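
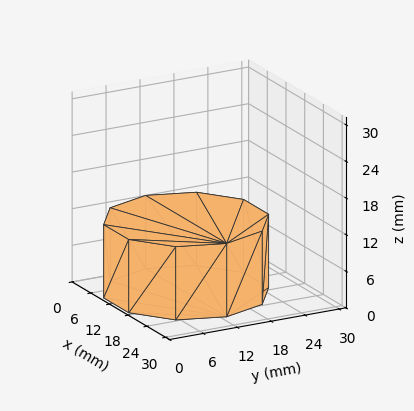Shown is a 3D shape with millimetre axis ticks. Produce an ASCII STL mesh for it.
Reading the render: the shape is a regular 10-sided prism (a cylinder approximated with 10 flat sides), circumscribed radius ≈ 13 mm, height ≈ 12 mm (dimensions read to the nearest mm from the axis ticks). For the STL, each face is triangulated and given an outward normal.

solid part
  facet normal 0.0000 0.0000 -1.0000
    outer loop
      vertex 17.017 25.364 0.000
      vertex 23.517 20.641 0.000
      vertex 26.000 13.000 0.000
    endloop
  endfacet
  facet normal 0.0000 0.0000 -1.0000
    outer loop
      vertex 8.983 25.364 0.000
      vertex 17.017 25.364 0.000
      vertex 26.000 13.000 0.000
    endloop
  endfacet
  facet normal 0.0000 0.0000 -1.0000
    outer loop
      vertex 2.483 20.641 0.000
      vertex 8.983 25.364 0.000
      vertex 26.000 13.000 0.000
    endloop
  endfacet
  facet normal 0.0000 0.0000 -1.0000
    outer loop
      vertex 0.000 13.000 0.000
      vertex 2.483 20.641 0.000
      vertex 26.000 13.000 0.000
    endloop
  endfacet
  facet normal 0.0000 0.0000 -1.0000
    outer loop
      vertex 2.483 5.359 0.000
      vertex 0.000 13.000 0.000
      vertex 26.000 13.000 0.000
    endloop
  endfacet
  facet normal 0.0000 0.0000 -1.0000
    outer loop
      vertex 8.983 0.636 0.000
      vertex 2.483 5.359 0.000
      vertex 26.000 13.000 0.000
    endloop
  endfacet
  facet normal 0.0000 0.0000 -1.0000
    outer loop
      vertex 17.017 0.636 0.000
      vertex 8.983 0.636 0.000
      vertex 26.000 13.000 0.000
    endloop
  endfacet
  facet normal 0.0000 0.0000 -1.0000
    outer loop
      vertex 23.517 5.359 0.000
      vertex 17.017 0.636 0.000
      vertex 26.000 13.000 0.000
    endloop
  endfacet
  facet normal 0.0000 0.0000 1.0000
    outer loop
      vertex 26.000 13.000 12.000
      vertex 23.517 20.641 12.000
      vertex 17.017 25.364 12.000
    endloop
  endfacet
  facet normal 0.0000 0.0000 1.0000
    outer loop
      vertex 26.000 13.000 12.000
      vertex 17.017 25.364 12.000
      vertex 8.983 25.364 12.000
    endloop
  endfacet
  facet normal 0.0000 0.0000 1.0000
    outer loop
      vertex 26.000 13.000 12.000
      vertex 8.983 25.364 12.000
      vertex 2.483 20.641 12.000
    endloop
  endfacet
  facet normal 0.0000 0.0000 1.0000
    outer loop
      vertex 26.000 13.000 12.000
      vertex 2.483 20.641 12.000
      vertex 0.000 13.000 12.000
    endloop
  endfacet
  facet normal 0.0000 0.0000 1.0000
    outer loop
      vertex 26.000 13.000 12.000
      vertex 0.000 13.000 12.000
      vertex 2.483 5.359 12.000
    endloop
  endfacet
  facet normal 0.0000 0.0000 1.0000
    outer loop
      vertex 26.000 13.000 12.000
      vertex 2.483 5.359 12.000
      vertex 8.983 0.636 12.000
    endloop
  endfacet
  facet normal 0.0000 0.0000 1.0000
    outer loop
      vertex 26.000 13.000 12.000
      vertex 8.983 0.636 12.000
      vertex 17.017 0.636 12.000
    endloop
  endfacet
  facet normal 0.0000 0.0000 1.0000
    outer loop
      vertex 26.000 13.000 12.000
      vertex 17.017 0.636 12.000
      vertex 23.517 5.359 12.000
    endloop
  endfacet
  facet normal 0.9510 0.3090 0.0000
    outer loop
      vertex 26.000 13.000 0.000
      vertex 23.517 20.641 0.000
      vertex 23.517 20.641 12.000
    endloop
  endfacet
  facet normal 0.9510 0.3090 0.0000
    outer loop
      vertex 26.000 13.000 0.000
      vertex 23.517 20.641 12.000
      vertex 26.000 13.000 12.000
    endloop
  endfacet
  facet normal 0.5878 0.8090 0.0000
    outer loop
      vertex 23.517 20.641 0.000
      vertex 17.017 25.364 0.000
      vertex 17.017 25.364 12.000
    endloop
  endfacet
  facet normal 0.5878 0.8090 0.0000
    outer loop
      vertex 23.517 20.641 0.000
      vertex 17.017 25.364 12.000
      vertex 23.517 20.641 12.000
    endloop
  endfacet
  facet normal 0.0000 1.0000 0.0000
    outer loop
      vertex 17.017 25.364 0.000
      vertex 8.983 25.364 0.000
      vertex 8.983 25.364 12.000
    endloop
  endfacet
  facet normal 0.0000 1.0000 0.0000
    outer loop
      vertex 17.017 25.364 0.000
      vertex 8.983 25.364 12.000
      vertex 17.017 25.364 12.000
    endloop
  endfacet
  facet normal -0.5878 0.8090 0.0000
    outer loop
      vertex 8.983 25.364 0.000
      vertex 2.483 20.641 0.000
      vertex 2.483 20.641 12.000
    endloop
  endfacet
  facet normal -0.5878 0.8090 0.0000
    outer loop
      vertex 8.983 25.364 0.000
      vertex 2.483 20.641 12.000
      vertex 8.983 25.364 12.000
    endloop
  endfacet
  facet normal -0.9510 0.3090 0.0000
    outer loop
      vertex 2.483 20.641 0.000
      vertex 0.000 13.000 0.000
      vertex 0.000 13.000 12.000
    endloop
  endfacet
  facet normal -0.9510 0.3090 0.0000
    outer loop
      vertex 2.483 20.641 0.000
      vertex 0.000 13.000 12.000
      vertex 2.483 20.641 12.000
    endloop
  endfacet
  facet normal -0.9510 -0.3090 0.0000
    outer loop
      vertex 0.000 13.000 0.000
      vertex 2.483 5.359 0.000
      vertex 2.483 5.359 12.000
    endloop
  endfacet
  facet normal -0.9510 -0.3090 0.0000
    outer loop
      vertex 0.000 13.000 0.000
      vertex 2.483 5.359 12.000
      vertex 0.000 13.000 12.000
    endloop
  endfacet
  facet normal -0.5878 -0.8090 0.0000
    outer loop
      vertex 2.483 5.359 0.000
      vertex 8.983 0.636 0.000
      vertex 8.983 0.636 12.000
    endloop
  endfacet
  facet normal -0.5878 -0.8090 0.0000
    outer loop
      vertex 2.483 5.359 0.000
      vertex 8.983 0.636 12.000
      vertex 2.483 5.359 12.000
    endloop
  endfacet
  facet normal 0.0000 -1.0000 0.0000
    outer loop
      vertex 8.983 0.636 0.000
      vertex 17.017 0.636 0.000
      vertex 17.017 0.636 12.000
    endloop
  endfacet
  facet normal 0.0000 -1.0000 0.0000
    outer loop
      vertex 8.983 0.636 0.000
      vertex 17.017 0.636 12.000
      vertex 8.983 0.636 12.000
    endloop
  endfacet
  facet normal 0.5878 -0.8090 0.0000
    outer loop
      vertex 17.017 0.636 0.000
      vertex 23.517 5.359 0.000
      vertex 23.517 5.359 12.000
    endloop
  endfacet
  facet normal 0.5878 -0.8090 0.0000
    outer loop
      vertex 17.017 0.636 0.000
      vertex 23.517 5.359 12.000
      vertex 17.017 0.636 12.000
    endloop
  endfacet
  facet normal 0.9510 -0.3090 0.0000
    outer loop
      vertex 23.517 5.359 0.000
      vertex 26.000 13.000 0.000
      vertex 26.000 13.000 12.000
    endloop
  endfacet
  facet normal 0.9510 -0.3090 0.0000
    outer loop
      vertex 23.517 5.359 0.000
      vertex 26.000 13.000 12.000
      vertex 23.517 5.359 12.000
    endloop
  endfacet
endsolid part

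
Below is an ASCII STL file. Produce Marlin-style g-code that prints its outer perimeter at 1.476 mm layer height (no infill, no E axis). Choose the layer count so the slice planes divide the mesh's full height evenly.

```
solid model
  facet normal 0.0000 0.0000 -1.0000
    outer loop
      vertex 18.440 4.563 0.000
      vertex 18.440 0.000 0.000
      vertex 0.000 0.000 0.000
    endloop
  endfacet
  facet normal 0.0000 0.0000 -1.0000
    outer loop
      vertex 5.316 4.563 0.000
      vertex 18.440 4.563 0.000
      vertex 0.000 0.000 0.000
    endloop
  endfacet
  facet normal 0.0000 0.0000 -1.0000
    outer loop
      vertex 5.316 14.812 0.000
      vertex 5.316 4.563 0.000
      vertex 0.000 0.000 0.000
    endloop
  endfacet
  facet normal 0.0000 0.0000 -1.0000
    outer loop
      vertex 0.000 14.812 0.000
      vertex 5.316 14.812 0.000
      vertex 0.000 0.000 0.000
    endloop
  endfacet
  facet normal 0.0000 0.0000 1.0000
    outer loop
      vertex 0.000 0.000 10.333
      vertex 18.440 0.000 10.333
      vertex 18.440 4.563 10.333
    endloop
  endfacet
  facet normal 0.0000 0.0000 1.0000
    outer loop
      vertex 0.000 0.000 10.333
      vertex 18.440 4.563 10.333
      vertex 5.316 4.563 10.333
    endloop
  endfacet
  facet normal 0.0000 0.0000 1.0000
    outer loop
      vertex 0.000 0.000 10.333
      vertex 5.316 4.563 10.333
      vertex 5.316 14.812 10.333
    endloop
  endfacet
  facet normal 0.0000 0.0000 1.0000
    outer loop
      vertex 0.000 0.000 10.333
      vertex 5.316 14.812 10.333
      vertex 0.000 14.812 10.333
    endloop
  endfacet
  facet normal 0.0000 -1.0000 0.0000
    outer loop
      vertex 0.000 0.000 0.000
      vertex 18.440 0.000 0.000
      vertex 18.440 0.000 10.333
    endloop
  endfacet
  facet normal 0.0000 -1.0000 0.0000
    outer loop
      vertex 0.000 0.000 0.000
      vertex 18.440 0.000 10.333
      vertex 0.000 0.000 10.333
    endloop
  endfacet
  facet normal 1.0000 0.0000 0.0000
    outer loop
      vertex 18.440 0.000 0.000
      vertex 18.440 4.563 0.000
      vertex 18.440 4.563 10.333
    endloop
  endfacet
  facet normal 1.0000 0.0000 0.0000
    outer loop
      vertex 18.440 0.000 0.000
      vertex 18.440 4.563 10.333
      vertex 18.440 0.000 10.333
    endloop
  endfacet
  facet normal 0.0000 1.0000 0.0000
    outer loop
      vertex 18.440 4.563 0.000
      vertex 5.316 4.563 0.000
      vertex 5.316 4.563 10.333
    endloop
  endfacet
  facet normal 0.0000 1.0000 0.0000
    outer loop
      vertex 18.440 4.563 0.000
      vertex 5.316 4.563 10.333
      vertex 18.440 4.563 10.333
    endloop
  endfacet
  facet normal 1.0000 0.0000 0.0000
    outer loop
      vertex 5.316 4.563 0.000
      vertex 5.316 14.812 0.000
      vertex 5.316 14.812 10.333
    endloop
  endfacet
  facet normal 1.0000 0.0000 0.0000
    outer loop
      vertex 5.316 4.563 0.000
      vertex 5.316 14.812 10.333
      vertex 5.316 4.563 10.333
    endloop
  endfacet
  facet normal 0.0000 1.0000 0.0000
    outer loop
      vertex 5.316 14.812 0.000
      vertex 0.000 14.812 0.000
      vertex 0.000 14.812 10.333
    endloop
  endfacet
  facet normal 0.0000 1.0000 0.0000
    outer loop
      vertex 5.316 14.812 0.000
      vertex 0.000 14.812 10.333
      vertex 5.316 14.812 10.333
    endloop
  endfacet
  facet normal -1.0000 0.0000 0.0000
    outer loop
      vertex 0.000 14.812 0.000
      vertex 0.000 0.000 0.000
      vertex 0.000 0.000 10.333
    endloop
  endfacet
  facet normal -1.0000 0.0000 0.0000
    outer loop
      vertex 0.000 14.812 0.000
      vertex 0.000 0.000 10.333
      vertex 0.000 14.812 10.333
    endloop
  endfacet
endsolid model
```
; perimeter-only toolpath
G21 ; units = mm
G90 ; absolute positioning
G28 ; home
; layer 1
G0 Z1.476
G0 X0.000 Y0.000
G1 X18.440 Y0.000
G1 X18.440 Y4.563
G1 X5.316 Y4.563
G1 X5.316 Y14.812
G1 X0.000 Y14.812
G1 X0.000 Y0.000
; layer 2
G0 Z2.952
G0 X0.000 Y0.000
G1 X18.440 Y0.000
G1 X18.440 Y4.563
G1 X5.316 Y4.563
G1 X5.316 Y14.812
G1 X0.000 Y14.812
G1 X0.000 Y0.000
; layer 3
G0 Z4.428
G0 X0.000 Y0.000
G1 X18.440 Y0.000
G1 X18.440 Y4.563
G1 X5.316 Y4.563
G1 X5.316 Y14.812
G1 X0.000 Y14.812
G1 X0.000 Y0.000
; layer 4
G0 Z5.905
G0 X0.000 Y0.000
G1 X18.440 Y0.000
G1 X18.440 Y4.563
G1 X5.316 Y4.563
G1 X5.316 Y14.812
G1 X0.000 Y14.812
G1 X0.000 Y0.000
; layer 5
G0 Z7.381
G0 X0.000 Y0.000
G1 X18.440 Y0.000
G1 X18.440 Y4.563
G1 X5.316 Y4.563
G1 X5.316 Y14.812
G1 X0.000 Y14.812
G1 X0.000 Y0.000
; layer 6
G0 Z8.857
G0 X0.000 Y0.000
G1 X18.440 Y0.000
G1 X18.440 Y4.563
G1 X5.316 Y4.563
G1 X5.316 Y14.812
G1 X0.000 Y14.812
G1 X0.000 Y0.000
; layer 7
G0 Z10.333
G0 X0.000 Y0.000
G1 X18.440 Y0.000
G1 X18.440 Y4.563
G1 X5.316 Y4.563
G1 X5.316 Y14.812
G1 X0.000 Y14.812
G1 X0.000 Y0.000
M2 ; end

The solid is an L-shaped prism: outer 18.4 × 14.8 mm, arm thicknesses ≈ 4.56 mm (horizontal) and 5.32 mm (vertical), extruded 10.3 mm in z. Slicing at Δz = 1.476 mm — 7 equal slices spanning the solid's height, so layer i sits at z = i·h/7 — gives 7 non-empty perimeters. Each is a 6-segment closed polygon; G0 lifts to the layer z and rapids to the start vertex, then G1 traces the edges.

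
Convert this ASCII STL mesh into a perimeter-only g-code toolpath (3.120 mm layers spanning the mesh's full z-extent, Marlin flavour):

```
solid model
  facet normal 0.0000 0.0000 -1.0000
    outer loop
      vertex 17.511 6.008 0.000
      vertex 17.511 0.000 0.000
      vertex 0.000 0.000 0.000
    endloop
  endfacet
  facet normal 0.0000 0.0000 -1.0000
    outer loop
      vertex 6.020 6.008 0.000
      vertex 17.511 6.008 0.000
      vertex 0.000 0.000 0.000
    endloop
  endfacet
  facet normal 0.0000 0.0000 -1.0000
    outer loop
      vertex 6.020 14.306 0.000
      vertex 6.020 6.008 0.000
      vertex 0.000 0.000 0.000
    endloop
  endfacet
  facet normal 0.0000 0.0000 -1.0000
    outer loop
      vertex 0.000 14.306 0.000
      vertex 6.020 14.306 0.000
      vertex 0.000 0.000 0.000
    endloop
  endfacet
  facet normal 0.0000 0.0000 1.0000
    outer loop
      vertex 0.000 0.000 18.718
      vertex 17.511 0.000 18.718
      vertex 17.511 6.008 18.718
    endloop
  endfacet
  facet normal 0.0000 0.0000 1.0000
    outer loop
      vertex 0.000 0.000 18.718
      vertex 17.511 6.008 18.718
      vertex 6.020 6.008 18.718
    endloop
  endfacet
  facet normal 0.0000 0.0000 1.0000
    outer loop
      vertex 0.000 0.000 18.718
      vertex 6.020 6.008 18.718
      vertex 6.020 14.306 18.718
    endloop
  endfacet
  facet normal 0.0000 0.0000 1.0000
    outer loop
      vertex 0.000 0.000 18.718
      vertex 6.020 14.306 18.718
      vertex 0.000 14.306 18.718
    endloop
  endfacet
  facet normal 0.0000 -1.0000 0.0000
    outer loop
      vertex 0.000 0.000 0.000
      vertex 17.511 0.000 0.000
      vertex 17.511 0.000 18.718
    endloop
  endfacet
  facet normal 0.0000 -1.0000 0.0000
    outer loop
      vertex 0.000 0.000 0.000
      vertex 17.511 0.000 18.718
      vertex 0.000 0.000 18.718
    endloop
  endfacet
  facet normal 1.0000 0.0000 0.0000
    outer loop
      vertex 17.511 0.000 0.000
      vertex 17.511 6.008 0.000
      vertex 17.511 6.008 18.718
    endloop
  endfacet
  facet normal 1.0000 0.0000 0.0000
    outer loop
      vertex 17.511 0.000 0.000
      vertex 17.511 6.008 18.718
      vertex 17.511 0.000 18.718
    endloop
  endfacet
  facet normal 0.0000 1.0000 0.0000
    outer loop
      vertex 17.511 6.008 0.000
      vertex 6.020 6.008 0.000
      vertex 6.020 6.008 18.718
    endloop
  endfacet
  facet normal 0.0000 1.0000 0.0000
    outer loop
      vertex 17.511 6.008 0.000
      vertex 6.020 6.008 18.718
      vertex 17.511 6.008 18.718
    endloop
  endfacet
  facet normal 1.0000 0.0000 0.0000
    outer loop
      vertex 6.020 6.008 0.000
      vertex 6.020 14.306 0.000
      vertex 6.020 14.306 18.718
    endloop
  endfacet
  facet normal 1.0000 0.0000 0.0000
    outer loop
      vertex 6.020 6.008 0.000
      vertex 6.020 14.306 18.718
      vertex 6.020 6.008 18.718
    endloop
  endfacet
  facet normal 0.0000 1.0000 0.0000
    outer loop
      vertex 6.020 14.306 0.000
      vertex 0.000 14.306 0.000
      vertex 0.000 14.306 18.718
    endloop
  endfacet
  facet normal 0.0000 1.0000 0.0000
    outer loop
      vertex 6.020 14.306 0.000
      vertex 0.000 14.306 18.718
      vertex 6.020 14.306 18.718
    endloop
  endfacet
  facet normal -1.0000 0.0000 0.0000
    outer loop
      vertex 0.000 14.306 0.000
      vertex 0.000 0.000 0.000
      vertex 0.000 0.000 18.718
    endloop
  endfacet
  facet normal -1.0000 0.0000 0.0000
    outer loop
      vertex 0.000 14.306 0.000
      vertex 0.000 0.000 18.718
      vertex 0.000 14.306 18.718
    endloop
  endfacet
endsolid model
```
; perimeter-only toolpath
G21 ; units = mm
G90 ; absolute positioning
G28 ; home
; layer 1
G0 Z3.120
G0 X0.000 Y0.000
G1 X17.511 Y0.000
G1 X17.511 Y6.008
G1 X6.020 Y6.008
G1 X6.020 Y14.306
G1 X0.000 Y14.306
G1 X0.000 Y0.000
; layer 2
G0 Z6.239
G0 X0.000 Y0.000
G1 X17.511 Y0.000
G1 X17.511 Y6.008
G1 X6.020 Y6.008
G1 X6.020 Y14.306
G1 X0.000 Y14.306
G1 X0.000 Y0.000
; layer 3
G0 Z9.359
G0 X0.000 Y0.000
G1 X17.511 Y0.000
G1 X17.511 Y6.008
G1 X6.020 Y6.008
G1 X6.020 Y14.306
G1 X0.000 Y14.306
G1 X0.000 Y0.000
; layer 4
G0 Z12.479
G0 X0.000 Y0.000
G1 X17.511 Y0.000
G1 X17.511 Y6.008
G1 X6.020 Y6.008
G1 X6.020 Y14.306
G1 X0.000 Y14.306
G1 X0.000 Y0.000
; layer 5
G0 Z15.598
G0 X0.000 Y0.000
G1 X17.511 Y0.000
G1 X17.511 Y6.008
G1 X6.020 Y6.008
G1 X6.020 Y14.306
G1 X0.000 Y14.306
G1 X0.000 Y0.000
; layer 6
G0 Z18.718
G0 X0.000 Y0.000
G1 X17.511 Y0.000
G1 X17.511 Y6.008
G1 X6.020 Y6.008
G1 X6.020 Y14.306
G1 X0.000 Y14.306
G1 X0.000 Y0.000
M2 ; end

The solid is an L-shaped prism: outer 17.5 × 14.3 mm, arm thicknesses ≈ 6.01 mm (horizontal) and 6.02 mm (vertical), extruded 18.7 mm in z. Slicing at Δz = 3.120 mm — 6 equal slices spanning the solid's height, so layer i sits at z = i·h/6 — gives 6 non-empty perimeters. Each is a 6-segment closed polygon; G0 lifts to the layer z and rapids to the start vertex, then G1 traces the edges.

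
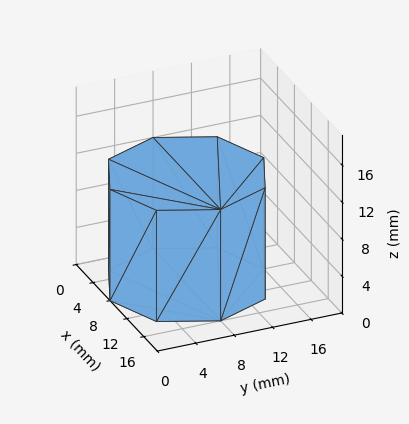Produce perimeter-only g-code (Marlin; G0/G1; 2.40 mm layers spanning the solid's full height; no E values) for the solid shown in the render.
Reading the render: the shape is a regular 8-sided prism (a cylinder approximated with 8 flat sides), circumscribed radius ≈ 8 mm, height ≈ 12 mm (dimensions read to the nearest mm from the axis ticks). For the g-code, the solid's height is divided into equal slices at the stated Δz and each level perimeter traced with G1 moves after a G0 lift.

; perimeter-only toolpath
G21 ; units = mm
G90 ; absolute positioning
G28 ; home
; layer 1
G0 Z2.40
G0 X16.00 Y8.00
G1 X13.66 Y13.66
G1 X8.00 Y16.00
G1 X2.34 Y13.66
G1 X0.00 Y8.00
G1 X2.34 Y2.34
G1 X8.00 Y0.00
G1 X13.66 Y2.34
G1 X16.00 Y8.00
; layer 2
G0 Z4.80
G0 X16.00 Y8.00
G1 X13.66 Y13.66
G1 X8.00 Y16.00
G1 X2.34 Y13.66
G1 X0.00 Y8.00
G1 X2.34 Y2.34
G1 X8.00 Y0.00
G1 X13.66 Y2.34
G1 X16.00 Y8.00
; layer 3
G0 Z7.20
G0 X16.00 Y8.00
G1 X13.66 Y13.66
G1 X8.00 Y16.00
G1 X2.34 Y13.66
G1 X0.00 Y8.00
G1 X2.34 Y2.34
G1 X8.00 Y0.00
G1 X13.66 Y2.34
G1 X16.00 Y8.00
; layer 4
G0 Z9.60
G0 X16.00 Y8.00
G1 X13.66 Y13.66
G1 X8.00 Y16.00
G1 X2.34 Y13.66
G1 X0.00 Y8.00
G1 X2.34 Y2.34
G1 X8.00 Y0.00
G1 X13.66 Y2.34
G1 X16.00 Y8.00
; layer 5
G0 Z12.00
G0 X16.00 Y8.00
G1 X13.66 Y13.66
G1 X8.00 Y16.00
G1 X2.34 Y13.66
G1 X0.00 Y8.00
G1 X2.34 Y2.34
G1 X8.00 Y0.00
G1 X13.66 Y2.34
G1 X16.00 Y8.00
M2 ; end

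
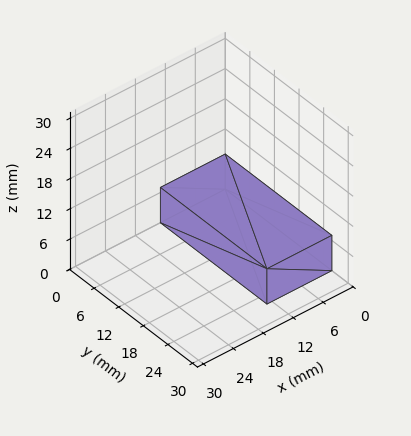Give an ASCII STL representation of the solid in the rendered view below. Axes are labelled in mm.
Reading the render: the shape is a rectangular box, roughly 13 × 26 mm footprint and 7 mm tall (dimensions read to the nearest mm from the axis ticks). For the STL, each face is triangulated and given an outward normal.

solid part
  facet normal 0.0000 0.0000 -1.0000
    outer loop
      vertex 13.0 26.0 0.0
      vertex 13.0 0.0 0.0
      vertex 0.0 0.0 0.0
    endloop
  endfacet
  facet normal 0.0000 0.0000 -1.0000
    outer loop
      vertex 0.0 26.0 0.0
      vertex 13.0 26.0 0.0
      vertex 0.0 0.0 0.0
    endloop
  endfacet
  facet normal 0.0000 0.0000 1.0000
    outer loop
      vertex 0.0 0.0 7.0
      vertex 13.0 0.0 7.0
      vertex 13.0 26.0 7.0
    endloop
  endfacet
  facet normal 0.0000 0.0000 1.0000
    outer loop
      vertex 0.0 0.0 7.0
      vertex 13.0 26.0 7.0
      vertex 0.0 26.0 7.0
    endloop
  endfacet
  facet normal 0.0000 -1.0000 0.0000
    outer loop
      vertex 0.0 0.0 0.0
      vertex 13.0 0.0 0.0
      vertex 13.0 0.0 7.0
    endloop
  endfacet
  facet normal 0.0000 -1.0000 0.0000
    outer loop
      vertex 0.0 0.0 0.0
      vertex 13.0 0.0 7.0
      vertex 0.0 0.0 7.0
    endloop
  endfacet
  facet normal 0.0000 1.0000 0.0000
    outer loop
      vertex 13.0 26.0 7.0
      vertex 13.0 26.0 0.0
      vertex 0.0 26.0 0.0
    endloop
  endfacet
  facet normal 0.0000 1.0000 0.0000
    outer loop
      vertex 0.0 26.0 7.0
      vertex 13.0 26.0 7.0
      vertex 0.0 26.0 0.0
    endloop
  endfacet
  facet normal -1.0000 0.0000 0.0000
    outer loop
      vertex 0.0 26.0 7.0
      vertex 0.0 26.0 0.0
      vertex 0.0 0.0 0.0
    endloop
  endfacet
  facet normal -1.0000 0.0000 0.0000
    outer loop
      vertex 0.0 0.0 7.0
      vertex 0.0 26.0 7.0
      vertex 0.0 0.0 0.0
    endloop
  endfacet
  facet normal 1.0000 0.0000 0.0000
    outer loop
      vertex 13.0 0.0 0.0
      vertex 13.0 26.0 0.0
      vertex 13.0 26.0 7.0
    endloop
  endfacet
  facet normal 1.0000 0.0000 0.0000
    outer loop
      vertex 13.0 0.0 0.0
      vertex 13.0 26.0 7.0
      vertex 13.0 0.0 7.0
    endloop
  endfacet
endsolid part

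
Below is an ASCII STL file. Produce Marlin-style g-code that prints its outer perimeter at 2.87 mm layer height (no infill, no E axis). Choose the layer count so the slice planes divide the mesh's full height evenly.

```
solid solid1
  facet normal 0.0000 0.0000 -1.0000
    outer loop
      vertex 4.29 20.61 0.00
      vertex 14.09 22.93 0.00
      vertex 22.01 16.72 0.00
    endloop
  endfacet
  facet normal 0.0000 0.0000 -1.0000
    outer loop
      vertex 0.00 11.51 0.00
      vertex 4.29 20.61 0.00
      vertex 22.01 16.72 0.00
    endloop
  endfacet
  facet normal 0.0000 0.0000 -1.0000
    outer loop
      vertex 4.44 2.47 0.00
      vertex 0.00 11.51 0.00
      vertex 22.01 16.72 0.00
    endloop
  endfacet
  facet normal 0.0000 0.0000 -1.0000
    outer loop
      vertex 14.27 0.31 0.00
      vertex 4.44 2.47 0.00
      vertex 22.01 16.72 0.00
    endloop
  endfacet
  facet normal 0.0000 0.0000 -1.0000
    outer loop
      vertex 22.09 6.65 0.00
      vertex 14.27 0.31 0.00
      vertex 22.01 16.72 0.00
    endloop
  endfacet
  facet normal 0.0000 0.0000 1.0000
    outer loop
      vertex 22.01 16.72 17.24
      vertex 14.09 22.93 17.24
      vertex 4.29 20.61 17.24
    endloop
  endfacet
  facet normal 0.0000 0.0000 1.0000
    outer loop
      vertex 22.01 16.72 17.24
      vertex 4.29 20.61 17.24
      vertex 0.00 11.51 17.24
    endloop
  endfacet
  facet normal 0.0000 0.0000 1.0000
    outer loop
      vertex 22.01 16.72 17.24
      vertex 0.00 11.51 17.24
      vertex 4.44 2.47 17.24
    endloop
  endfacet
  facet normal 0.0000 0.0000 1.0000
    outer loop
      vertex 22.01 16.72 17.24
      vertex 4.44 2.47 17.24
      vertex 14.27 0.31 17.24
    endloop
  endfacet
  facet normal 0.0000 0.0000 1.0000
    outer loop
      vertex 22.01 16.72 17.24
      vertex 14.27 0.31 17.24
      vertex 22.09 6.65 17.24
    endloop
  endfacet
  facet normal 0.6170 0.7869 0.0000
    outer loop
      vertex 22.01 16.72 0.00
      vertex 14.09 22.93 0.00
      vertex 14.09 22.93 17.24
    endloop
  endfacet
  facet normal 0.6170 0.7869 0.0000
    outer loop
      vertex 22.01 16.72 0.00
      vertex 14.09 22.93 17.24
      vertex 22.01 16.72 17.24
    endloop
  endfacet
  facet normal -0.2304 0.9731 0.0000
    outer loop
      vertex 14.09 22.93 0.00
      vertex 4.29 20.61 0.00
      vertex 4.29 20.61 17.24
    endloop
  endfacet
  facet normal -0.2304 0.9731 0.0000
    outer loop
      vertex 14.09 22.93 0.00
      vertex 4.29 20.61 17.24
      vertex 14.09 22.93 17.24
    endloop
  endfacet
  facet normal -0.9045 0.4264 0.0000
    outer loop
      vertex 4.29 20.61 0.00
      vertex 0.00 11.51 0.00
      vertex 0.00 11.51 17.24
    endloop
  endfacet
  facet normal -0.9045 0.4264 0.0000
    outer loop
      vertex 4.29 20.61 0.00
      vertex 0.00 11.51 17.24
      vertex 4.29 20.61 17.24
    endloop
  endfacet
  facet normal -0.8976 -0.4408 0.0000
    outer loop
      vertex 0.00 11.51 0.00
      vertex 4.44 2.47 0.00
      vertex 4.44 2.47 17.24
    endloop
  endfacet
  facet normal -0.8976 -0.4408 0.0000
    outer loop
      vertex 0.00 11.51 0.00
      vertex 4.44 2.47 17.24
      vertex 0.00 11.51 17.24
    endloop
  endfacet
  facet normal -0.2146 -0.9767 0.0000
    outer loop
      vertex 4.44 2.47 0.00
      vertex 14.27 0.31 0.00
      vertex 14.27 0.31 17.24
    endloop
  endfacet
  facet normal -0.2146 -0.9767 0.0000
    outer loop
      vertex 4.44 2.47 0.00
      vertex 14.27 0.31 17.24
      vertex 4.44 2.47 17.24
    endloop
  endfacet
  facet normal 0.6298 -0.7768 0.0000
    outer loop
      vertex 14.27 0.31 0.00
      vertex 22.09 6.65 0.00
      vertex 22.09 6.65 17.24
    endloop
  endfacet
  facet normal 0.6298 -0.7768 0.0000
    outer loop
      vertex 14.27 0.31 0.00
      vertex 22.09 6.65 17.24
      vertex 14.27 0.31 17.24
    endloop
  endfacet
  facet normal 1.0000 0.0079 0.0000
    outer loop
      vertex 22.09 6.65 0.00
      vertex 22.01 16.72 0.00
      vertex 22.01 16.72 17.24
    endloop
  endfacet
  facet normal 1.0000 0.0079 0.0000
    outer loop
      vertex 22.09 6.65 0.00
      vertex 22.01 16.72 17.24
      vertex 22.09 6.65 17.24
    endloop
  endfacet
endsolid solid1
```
; perimeter-only toolpath
G21 ; units = mm
G90 ; absolute positioning
G28 ; home
; layer 1
G0 Z2.87
G0 X22.01 Y16.72
G1 X14.09 Y22.93
G1 X4.29 Y20.61
G1 X0.00 Y11.51
G1 X4.44 Y2.47
G1 X14.27 Y0.31
G1 X22.09 Y6.65
G1 X22.01 Y16.72
; layer 2
G0 Z5.75
G0 X22.01 Y16.72
G1 X14.09 Y22.93
G1 X4.29 Y20.61
G1 X0.00 Y11.51
G1 X4.44 Y2.47
G1 X14.27 Y0.31
G1 X22.09 Y6.65
G1 X22.01 Y16.72
; layer 3
G0 Z8.62
G0 X22.01 Y16.72
G1 X14.09 Y22.93
G1 X4.29 Y20.61
G1 X0.00 Y11.51
G1 X4.44 Y2.47
G1 X14.27 Y0.31
G1 X22.09 Y6.65
G1 X22.01 Y16.72
; layer 4
G0 Z11.49
G0 X22.01 Y16.72
G1 X14.09 Y22.93
G1 X4.29 Y20.61
G1 X0.00 Y11.51
G1 X4.44 Y2.47
G1 X14.27 Y0.31
G1 X22.09 Y6.65
G1 X22.01 Y16.72
; layer 5
G0 Z14.37
G0 X22.01 Y16.72
G1 X14.09 Y22.93
G1 X4.29 Y20.61
G1 X0.00 Y11.51
G1 X4.44 Y2.47
G1 X14.27 Y0.31
G1 X22.09 Y6.65
G1 X22.01 Y16.72
; layer 6
G0 Z17.24
G0 X22.01 Y16.72
G1 X14.09 Y22.93
G1 X4.29 Y20.61
G1 X0.00 Y11.51
G1 X4.44 Y2.47
G1 X14.27 Y0.31
G1 X22.09 Y6.65
G1 X22.01 Y16.72
M2 ; end

The solid is a regular 7-sided prism (a cylinder approximated with 7 flat sides), circumscribed radius ≈ 11.6 mm, height ≈ 17.2 mm. Slicing at Δz = 2.87 mm — 6 equal slices spanning the solid's height, so layer i sits at z = i·h/6 — gives 6 non-empty perimeters. Each is a 7-segment closed polygon; G0 lifts to the layer z and rapids to the start vertex, then G1 traces the edges.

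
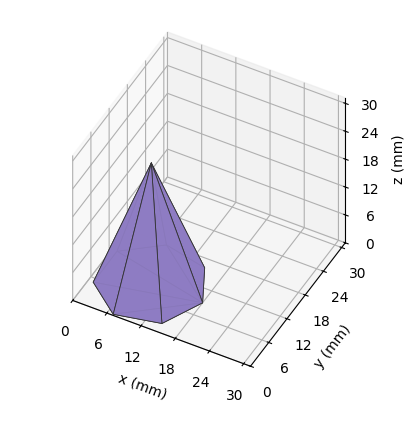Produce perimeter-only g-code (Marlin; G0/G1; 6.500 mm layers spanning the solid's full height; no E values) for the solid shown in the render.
Reading the render: the shape is a regular 7-sided pyramid, base circumscribed radius ≈ 9 mm, apex at z ≈ 26 mm (dimensions read to the nearest mm from the axis ticks). For the g-code, the solid's height is divided into equal slices at the stated Δz and each level perimeter traced with G1 moves after a G0 lift.

; perimeter-only toolpath
G21 ; units = mm
G90 ; absolute positioning
G28 ; home
; layer 1
G0 Z6.500
G0 X15.750 Y9.000
G1 X13.208 Y14.277
G1 X7.498 Y15.581
G1 X2.918 Y11.929
G1 X2.918 Y6.071
G1 X7.498 Y2.420
G1 X13.208 Y3.723
G1 X15.750 Y9.000
; layer 2
G0 Z13.000
G0 X13.500 Y9.000
G1 X11.806 Y12.518
G1 X7.998 Y13.387
G1 X4.946 Y10.953
G1 X4.946 Y7.047
G1 X7.998 Y4.613
G1 X11.806 Y5.482
G1 X13.500 Y9.000
; layer 3
G0 Z19.500
G0 X11.250 Y9.000
G1 X10.403 Y10.759
G1 X8.499 Y11.194
G1 X6.973 Y9.976
G1 X6.973 Y8.024
G1 X8.499 Y6.806
G1 X10.403 Y7.241
G1 X11.250 Y9.000
M2 ; end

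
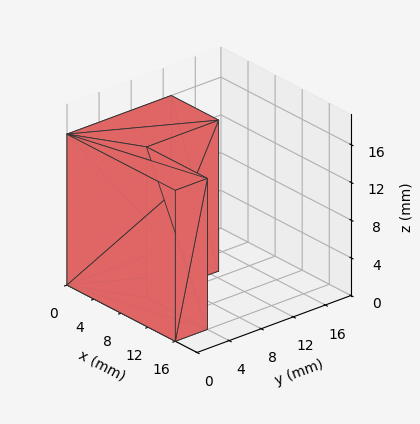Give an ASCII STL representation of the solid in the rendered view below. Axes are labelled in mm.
Reading the render: the shape is an L-shaped prism: outer 16 × 13 mm, arm thicknesses ≈ 4 mm (horizontal) and 7 mm (vertical), extruded 16 mm in z (dimensions read to the nearest mm from the axis ticks). For the STL, each face is triangulated and given an outward normal.

solid part
  facet normal 0.0000 0.0000 -1.0000
    outer loop
      vertex 16.000 4.000 0.000
      vertex 16.000 0.000 0.000
      vertex 0.000 0.000 0.000
    endloop
  endfacet
  facet normal 0.0000 0.0000 -1.0000
    outer loop
      vertex 7.000 4.000 0.000
      vertex 16.000 4.000 0.000
      vertex 0.000 0.000 0.000
    endloop
  endfacet
  facet normal 0.0000 0.0000 -1.0000
    outer loop
      vertex 7.000 13.000 0.000
      vertex 7.000 4.000 0.000
      vertex 0.000 0.000 0.000
    endloop
  endfacet
  facet normal 0.0000 0.0000 -1.0000
    outer loop
      vertex 0.000 13.000 0.000
      vertex 7.000 13.000 0.000
      vertex 0.000 0.000 0.000
    endloop
  endfacet
  facet normal 0.0000 0.0000 1.0000
    outer loop
      vertex 0.000 0.000 16.000
      vertex 16.000 0.000 16.000
      vertex 16.000 4.000 16.000
    endloop
  endfacet
  facet normal 0.0000 0.0000 1.0000
    outer loop
      vertex 0.000 0.000 16.000
      vertex 16.000 4.000 16.000
      vertex 7.000 4.000 16.000
    endloop
  endfacet
  facet normal 0.0000 0.0000 1.0000
    outer loop
      vertex 0.000 0.000 16.000
      vertex 7.000 4.000 16.000
      vertex 7.000 13.000 16.000
    endloop
  endfacet
  facet normal 0.0000 0.0000 1.0000
    outer loop
      vertex 0.000 0.000 16.000
      vertex 7.000 13.000 16.000
      vertex 0.000 13.000 16.000
    endloop
  endfacet
  facet normal 0.0000 -1.0000 0.0000
    outer loop
      vertex 0.000 0.000 0.000
      vertex 16.000 0.000 0.000
      vertex 16.000 0.000 16.000
    endloop
  endfacet
  facet normal 0.0000 -1.0000 0.0000
    outer loop
      vertex 0.000 0.000 0.000
      vertex 16.000 0.000 16.000
      vertex 0.000 0.000 16.000
    endloop
  endfacet
  facet normal 1.0000 0.0000 0.0000
    outer loop
      vertex 16.000 0.000 0.000
      vertex 16.000 4.000 0.000
      vertex 16.000 4.000 16.000
    endloop
  endfacet
  facet normal 1.0000 0.0000 0.0000
    outer loop
      vertex 16.000 0.000 0.000
      vertex 16.000 4.000 16.000
      vertex 16.000 0.000 16.000
    endloop
  endfacet
  facet normal 0.0000 1.0000 0.0000
    outer loop
      vertex 16.000 4.000 0.000
      vertex 7.000 4.000 0.000
      vertex 7.000 4.000 16.000
    endloop
  endfacet
  facet normal 0.0000 1.0000 0.0000
    outer loop
      vertex 16.000 4.000 0.000
      vertex 7.000 4.000 16.000
      vertex 16.000 4.000 16.000
    endloop
  endfacet
  facet normal 1.0000 0.0000 0.0000
    outer loop
      vertex 7.000 4.000 0.000
      vertex 7.000 13.000 0.000
      vertex 7.000 13.000 16.000
    endloop
  endfacet
  facet normal 1.0000 0.0000 0.0000
    outer loop
      vertex 7.000 4.000 0.000
      vertex 7.000 13.000 16.000
      vertex 7.000 4.000 16.000
    endloop
  endfacet
  facet normal 0.0000 1.0000 0.0000
    outer loop
      vertex 7.000 13.000 0.000
      vertex 0.000 13.000 0.000
      vertex 0.000 13.000 16.000
    endloop
  endfacet
  facet normal 0.0000 1.0000 0.0000
    outer loop
      vertex 7.000 13.000 0.000
      vertex 0.000 13.000 16.000
      vertex 7.000 13.000 16.000
    endloop
  endfacet
  facet normal -1.0000 0.0000 0.0000
    outer loop
      vertex 0.000 13.000 0.000
      vertex 0.000 0.000 0.000
      vertex 0.000 0.000 16.000
    endloop
  endfacet
  facet normal -1.0000 0.0000 0.0000
    outer loop
      vertex 0.000 13.000 0.000
      vertex 0.000 0.000 16.000
      vertex 0.000 13.000 16.000
    endloop
  endfacet
endsolid part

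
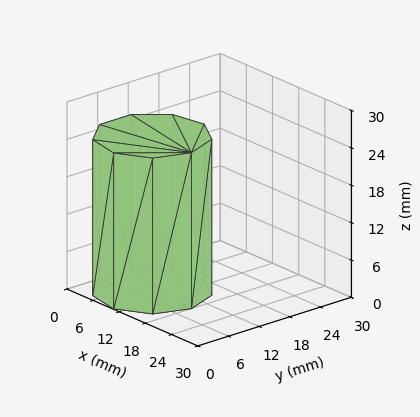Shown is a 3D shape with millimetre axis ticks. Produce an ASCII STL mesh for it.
Reading the render: the shape is a regular 9-sided prism (a cylinder approximated with 9 flat sides), circumscribed radius ≈ 9 mm, height ≈ 25 mm (dimensions read to the nearest mm from the axis ticks). For the STL, each face is triangulated and given an outward normal.

solid part
  facet normal 0.0000 0.0000 -1.0000
    outer loop
      vertex 10.563 17.863 0.000
      vertex 15.894 14.785 0.000
      vertex 18.000 9.000 0.000
    endloop
  endfacet
  facet normal 0.0000 0.0000 -1.0000
    outer loop
      vertex 4.500 16.794 0.000
      vertex 10.563 17.863 0.000
      vertex 18.000 9.000 0.000
    endloop
  endfacet
  facet normal 0.0000 0.0000 -1.0000
    outer loop
      vertex 0.543 12.078 0.000
      vertex 4.500 16.794 0.000
      vertex 18.000 9.000 0.000
    endloop
  endfacet
  facet normal 0.0000 0.0000 -1.0000
    outer loop
      vertex 0.543 5.922 0.000
      vertex 0.543 12.078 0.000
      vertex 18.000 9.000 0.000
    endloop
  endfacet
  facet normal 0.0000 0.0000 -1.0000
    outer loop
      vertex 4.500 1.206 0.000
      vertex 0.543 5.922 0.000
      vertex 18.000 9.000 0.000
    endloop
  endfacet
  facet normal 0.0000 0.0000 -1.0000
    outer loop
      vertex 10.563 0.137 0.000
      vertex 4.500 1.206 0.000
      vertex 18.000 9.000 0.000
    endloop
  endfacet
  facet normal 0.0000 0.0000 -1.0000
    outer loop
      vertex 15.894 3.215 0.000
      vertex 10.563 0.137 0.000
      vertex 18.000 9.000 0.000
    endloop
  endfacet
  facet normal 0.0000 0.0000 1.0000
    outer loop
      vertex 18.000 9.000 25.000
      vertex 15.894 14.785 25.000
      vertex 10.563 17.863 25.000
    endloop
  endfacet
  facet normal 0.0000 0.0000 1.0000
    outer loop
      vertex 18.000 9.000 25.000
      vertex 10.563 17.863 25.000
      vertex 4.500 16.794 25.000
    endloop
  endfacet
  facet normal 0.0000 0.0000 1.0000
    outer loop
      vertex 18.000 9.000 25.000
      vertex 4.500 16.794 25.000
      vertex 0.543 12.078 25.000
    endloop
  endfacet
  facet normal 0.0000 0.0000 1.0000
    outer loop
      vertex 18.000 9.000 25.000
      vertex 0.543 12.078 25.000
      vertex 0.543 5.922 25.000
    endloop
  endfacet
  facet normal 0.0000 0.0000 1.0000
    outer loop
      vertex 18.000 9.000 25.000
      vertex 0.543 5.922 25.000
      vertex 4.500 1.206 25.000
    endloop
  endfacet
  facet normal 0.0000 0.0000 1.0000
    outer loop
      vertex 18.000 9.000 25.000
      vertex 4.500 1.206 25.000
      vertex 10.563 0.137 25.000
    endloop
  endfacet
  facet normal 0.0000 0.0000 1.0000
    outer loop
      vertex 18.000 9.000 25.000
      vertex 10.563 0.137 25.000
      vertex 15.894 3.215 25.000
    endloop
  endfacet
  facet normal 0.9397 0.3421 0.0000
    outer loop
      vertex 18.000 9.000 0.000
      vertex 15.894 14.785 0.000
      vertex 15.894 14.785 25.000
    endloop
  endfacet
  facet normal 0.9397 0.3421 0.0000
    outer loop
      vertex 18.000 9.000 0.000
      vertex 15.894 14.785 25.000
      vertex 18.000 9.000 25.000
    endloop
  endfacet
  facet normal 0.5000 0.8660 0.0000
    outer loop
      vertex 15.894 14.785 0.000
      vertex 10.563 17.863 0.000
      vertex 10.563 17.863 25.000
    endloop
  endfacet
  facet normal 0.5000 0.8660 0.0000
    outer loop
      vertex 15.894 14.785 0.000
      vertex 10.563 17.863 25.000
      vertex 15.894 14.785 25.000
    endloop
  endfacet
  facet normal -0.1736 0.9848 0.0000
    outer loop
      vertex 10.563 17.863 0.000
      vertex 4.500 16.794 0.000
      vertex 4.500 16.794 25.000
    endloop
  endfacet
  facet normal -0.1736 0.9848 0.0000
    outer loop
      vertex 10.563 17.863 0.000
      vertex 4.500 16.794 25.000
      vertex 10.563 17.863 25.000
    endloop
  endfacet
  facet normal -0.7661 0.6428 0.0000
    outer loop
      vertex 4.500 16.794 0.000
      vertex 0.543 12.078 0.000
      vertex 0.543 12.078 25.000
    endloop
  endfacet
  facet normal -0.7661 0.6428 0.0000
    outer loop
      vertex 4.500 16.794 0.000
      vertex 0.543 12.078 25.000
      vertex 4.500 16.794 25.000
    endloop
  endfacet
  facet normal -1.0000 0.0000 0.0000
    outer loop
      vertex 0.543 12.078 0.000
      vertex 0.543 5.922 0.000
      vertex 0.543 5.922 25.000
    endloop
  endfacet
  facet normal -1.0000 0.0000 0.0000
    outer loop
      vertex 0.543 12.078 0.000
      vertex 0.543 5.922 25.000
      vertex 0.543 12.078 25.000
    endloop
  endfacet
  facet normal -0.7661 -0.6428 0.0000
    outer loop
      vertex 0.543 5.922 0.000
      vertex 4.500 1.206 0.000
      vertex 4.500 1.206 25.000
    endloop
  endfacet
  facet normal -0.7661 -0.6428 0.0000
    outer loop
      vertex 0.543 5.922 0.000
      vertex 4.500 1.206 25.000
      vertex 0.543 5.922 25.000
    endloop
  endfacet
  facet normal -0.1736 -0.9848 0.0000
    outer loop
      vertex 4.500 1.206 0.000
      vertex 10.563 0.137 0.000
      vertex 10.563 0.137 25.000
    endloop
  endfacet
  facet normal -0.1736 -0.9848 0.0000
    outer loop
      vertex 4.500 1.206 0.000
      vertex 10.563 0.137 25.000
      vertex 4.500 1.206 25.000
    endloop
  endfacet
  facet normal 0.5000 -0.8660 0.0000
    outer loop
      vertex 10.563 0.137 0.000
      vertex 15.894 3.215 0.000
      vertex 15.894 3.215 25.000
    endloop
  endfacet
  facet normal 0.5000 -0.8660 0.0000
    outer loop
      vertex 10.563 0.137 0.000
      vertex 15.894 3.215 25.000
      vertex 10.563 0.137 25.000
    endloop
  endfacet
  facet normal 0.9397 -0.3421 0.0000
    outer loop
      vertex 15.894 3.215 0.000
      vertex 18.000 9.000 0.000
      vertex 18.000 9.000 25.000
    endloop
  endfacet
  facet normal 0.9397 -0.3421 0.0000
    outer loop
      vertex 15.894 3.215 0.000
      vertex 18.000 9.000 25.000
      vertex 15.894 3.215 25.000
    endloop
  endfacet
endsolid part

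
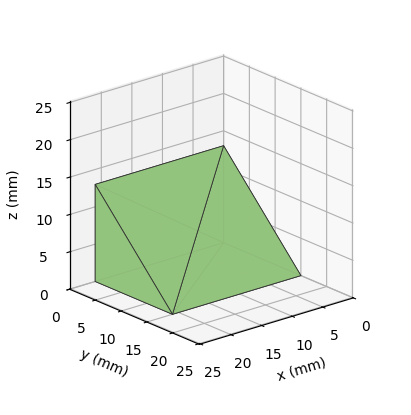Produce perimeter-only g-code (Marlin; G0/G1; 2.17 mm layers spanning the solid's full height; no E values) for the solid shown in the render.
Reading the render: the shape is a wedge (ramp): 21 × 15 mm base, rising to 13 mm along the y=0 edge and sloping linearly to z=0 at y=15 (dimensions read to the nearest mm from the axis ticks). For the g-code, the solid's height is divided into equal slices at the stated Δz and each level perimeter traced with G1 moves after a G0 lift.

; perimeter-only toolpath
G21 ; units = mm
G90 ; absolute positioning
G28 ; home
; layer 1
G0 Z2.17
G0 X0.00 Y0.00
G1 X21.00 Y0.00
G1 X21.00 Y12.50
G1 X0.00 Y12.50
G1 X0.00 Y0.00
; layer 2
G0 Z4.33
G0 X0.00 Y0.00
G1 X21.00 Y0.00
G1 X21.00 Y10.00
G1 X0.00 Y10.00
G1 X0.00 Y0.00
; layer 3
G0 Z6.50
G0 X0.00 Y0.00
G1 X21.00 Y0.00
G1 X21.00 Y7.50
G1 X0.00 Y7.50
G1 X0.00 Y0.00
; layer 4
G0 Z8.67
G0 X0.00 Y0.00
G1 X21.00 Y0.00
G1 X21.00 Y5.00
G1 X0.00 Y5.00
G1 X0.00 Y0.00
; layer 5
G0 Z10.83
G0 X0.00 Y0.00
G1 X21.00 Y0.00
G1 X21.00 Y2.50
G1 X0.00 Y2.50
G1 X0.00 Y0.00
M2 ; end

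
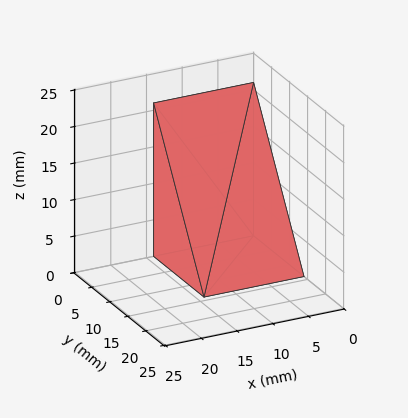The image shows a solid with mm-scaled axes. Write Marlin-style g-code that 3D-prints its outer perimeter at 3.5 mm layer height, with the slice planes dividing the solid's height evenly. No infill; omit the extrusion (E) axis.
Reading the render: the shape is a wedge (ramp): 14 × 14 mm base, rising to 21 mm along the y=0 edge and sloping linearly to z=0 at y=14 (dimensions read to the nearest mm from the axis ticks). For the g-code, the solid's height is divided into equal slices at the stated Δz and each level perimeter traced with G1 moves after a G0 lift.

; perimeter-only toolpath
G21 ; units = mm
G90 ; absolute positioning
G28 ; home
; layer 1
G0 Z3.5
G0 X0.0 Y0.0
G1 X14.0 Y0.0
G1 X14.0 Y11.7
G1 X0.0 Y11.7
G1 X0.0 Y0.0
; layer 2
G0 Z7.0
G0 X0.0 Y0.0
G1 X14.0 Y0.0
G1 X14.0 Y9.3
G1 X0.0 Y9.3
G1 X0.0 Y0.0
; layer 3
G0 Z10.5
G0 X0.0 Y0.0
G1 X14.0 Y0.0
G1 X14.0 Y7.0
G1 X0.0 Y7.0
G1 X0.0 Y0.0
; layer 4
G0 Z14.0
G0 X0.0 Y0.0
G1 X14.0 Y0.0
G1 X14.0 Y4.7
G1 X0.0 Y4.7
G1 X0.0 Y0.0
; layer 5
G0 Z17.5
G0 X0.0 Y0.0
G1 X14.0 Y0.0
G1 X14.0 Y2.3
G1 X0.0 Y2.3
G1 X0.0 Y0.0
M2 ; end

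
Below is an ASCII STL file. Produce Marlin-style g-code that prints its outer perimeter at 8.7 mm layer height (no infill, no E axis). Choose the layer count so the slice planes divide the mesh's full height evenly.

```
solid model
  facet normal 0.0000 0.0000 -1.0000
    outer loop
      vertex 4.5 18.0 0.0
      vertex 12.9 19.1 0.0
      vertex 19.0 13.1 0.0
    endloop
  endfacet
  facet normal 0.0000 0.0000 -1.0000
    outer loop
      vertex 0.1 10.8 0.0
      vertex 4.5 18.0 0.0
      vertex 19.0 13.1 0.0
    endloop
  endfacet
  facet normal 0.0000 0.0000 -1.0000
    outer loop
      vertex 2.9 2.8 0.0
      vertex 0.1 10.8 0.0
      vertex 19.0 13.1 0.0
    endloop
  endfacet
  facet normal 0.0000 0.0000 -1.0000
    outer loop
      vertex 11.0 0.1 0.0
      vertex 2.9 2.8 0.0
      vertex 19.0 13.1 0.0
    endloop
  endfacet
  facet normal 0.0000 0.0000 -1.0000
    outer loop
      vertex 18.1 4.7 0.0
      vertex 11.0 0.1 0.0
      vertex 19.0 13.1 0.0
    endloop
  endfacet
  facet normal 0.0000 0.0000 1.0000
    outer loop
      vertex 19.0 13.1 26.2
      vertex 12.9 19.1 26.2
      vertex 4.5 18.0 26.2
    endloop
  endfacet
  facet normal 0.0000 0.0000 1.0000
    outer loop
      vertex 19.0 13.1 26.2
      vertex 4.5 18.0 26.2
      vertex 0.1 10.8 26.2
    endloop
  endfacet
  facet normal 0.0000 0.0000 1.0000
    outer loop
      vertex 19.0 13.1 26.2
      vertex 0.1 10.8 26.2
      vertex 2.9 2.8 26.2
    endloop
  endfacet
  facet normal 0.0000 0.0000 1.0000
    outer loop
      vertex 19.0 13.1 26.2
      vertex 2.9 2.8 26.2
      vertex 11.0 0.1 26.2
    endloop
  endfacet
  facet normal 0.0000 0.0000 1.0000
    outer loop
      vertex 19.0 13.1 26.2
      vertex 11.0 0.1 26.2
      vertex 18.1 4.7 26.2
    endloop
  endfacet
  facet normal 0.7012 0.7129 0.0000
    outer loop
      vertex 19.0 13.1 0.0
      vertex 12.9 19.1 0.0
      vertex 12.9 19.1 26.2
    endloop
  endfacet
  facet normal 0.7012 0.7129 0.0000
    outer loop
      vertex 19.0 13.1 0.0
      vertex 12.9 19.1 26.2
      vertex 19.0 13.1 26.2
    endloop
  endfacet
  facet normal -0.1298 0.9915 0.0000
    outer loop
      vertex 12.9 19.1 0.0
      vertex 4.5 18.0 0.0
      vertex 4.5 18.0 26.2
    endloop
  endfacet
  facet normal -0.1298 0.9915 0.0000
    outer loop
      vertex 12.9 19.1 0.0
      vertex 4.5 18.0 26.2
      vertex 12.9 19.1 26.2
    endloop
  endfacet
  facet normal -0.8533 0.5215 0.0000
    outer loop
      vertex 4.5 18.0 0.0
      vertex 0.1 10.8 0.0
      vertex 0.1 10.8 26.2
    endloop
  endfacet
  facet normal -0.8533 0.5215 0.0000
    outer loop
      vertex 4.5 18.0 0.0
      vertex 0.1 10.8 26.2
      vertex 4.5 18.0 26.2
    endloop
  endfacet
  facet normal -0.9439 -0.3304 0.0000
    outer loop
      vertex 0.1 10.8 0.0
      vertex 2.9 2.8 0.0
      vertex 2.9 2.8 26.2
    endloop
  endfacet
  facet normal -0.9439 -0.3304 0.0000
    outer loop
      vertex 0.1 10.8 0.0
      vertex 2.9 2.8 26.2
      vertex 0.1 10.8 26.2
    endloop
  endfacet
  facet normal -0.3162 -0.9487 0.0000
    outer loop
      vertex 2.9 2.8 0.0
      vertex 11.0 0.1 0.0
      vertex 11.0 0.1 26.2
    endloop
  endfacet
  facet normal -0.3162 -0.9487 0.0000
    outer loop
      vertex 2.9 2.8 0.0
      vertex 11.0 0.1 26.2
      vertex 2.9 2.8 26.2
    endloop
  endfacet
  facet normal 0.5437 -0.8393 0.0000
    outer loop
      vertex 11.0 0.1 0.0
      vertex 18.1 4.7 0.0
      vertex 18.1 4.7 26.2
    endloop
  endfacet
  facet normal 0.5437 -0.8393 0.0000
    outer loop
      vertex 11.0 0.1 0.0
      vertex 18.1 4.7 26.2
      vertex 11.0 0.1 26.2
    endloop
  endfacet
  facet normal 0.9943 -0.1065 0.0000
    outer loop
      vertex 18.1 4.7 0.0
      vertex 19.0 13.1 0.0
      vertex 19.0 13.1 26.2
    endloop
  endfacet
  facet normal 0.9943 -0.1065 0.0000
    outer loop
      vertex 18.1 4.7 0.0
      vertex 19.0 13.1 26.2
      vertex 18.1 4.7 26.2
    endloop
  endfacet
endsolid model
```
; perimeter-only toolpath
G21 ; units = mm
G90 ; absolute positioning
G28 ; home
; layer 1
G0 Z8.7
G0 X19.0 Y13.1
G1 X12.9 Y19.1
G1 X4.5 Y18.0
G1 X0.1 Y10.8
G1 X2.9 Y2.8
G1 X11.0 Y0.1
G1 X18.1 Y4.7
G1 X19.0 Y13.1
; layer 2
G0 Z17.5
G0 X19.0 Y13.1
G1 X12.9 Y19.1
G1 X4.5 Y18.0
G1 X0.1 Y10.8
G1 X2.9 Y2.8
G1 X11.0 Y0.1
G1 X18.1 Y4.7
G1 X19.0 Y13.1
; layer 3
G0 Z26.2
G0 X19.0 Y13.1
G1 X12.9 Y19.1
G1 X4.5 Y18.0
G1 X0.1 Y10.8
G1 X2.9 Y2.8
G1 X11.0 Y0.1
G1 X18.1 Y4.7
G1 X19.0 Y13.1
M2 ; end

The solid is a regular 7-sided prism (a cylinder approximated with 7 flat sides), circumscribed radius ≈ 9.8 mm, height ≈ 26.2 mm. Slicing at Δz = 8.7 mm — 3 equal slices spanning the solid's height, so layer i sits at z = i·h/3 — gives 3 non-empty perimeters. Each is a 7-segment closed polygon; G0 lifts to the layer z and rapids to the start vertex, then G1 traces the edges.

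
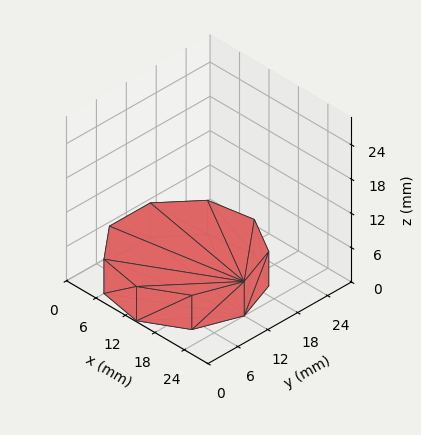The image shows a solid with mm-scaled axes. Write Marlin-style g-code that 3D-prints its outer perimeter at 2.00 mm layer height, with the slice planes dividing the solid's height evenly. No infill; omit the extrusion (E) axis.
Reading the render: the shape is a regular 9-sided prism (a cylinder approximated with 9 flat sides), circumscribed radius ≈ 12 mm, height ≈ 6 mm (dimensions read to the nearest mm from the axis ticks). For the g-code, the solid's height is divided into equal slices at the stated Δz and each level perimeter traced with G1 moves after a G0 lift.

; perimeter-only toolpath
G21 ; units = mm
G90 ; absolute positioning
G28 ; home
; layer 1
G0 Z2.00
G0 X24.00 Y12.00
G1 X21.19 Y19.71
G1 X14.08 Y23.82
G1 X6.00 Y22.39
G1 X0.72 Y16.10
G1 X0.72 Y7.90
G1 X6.00 Y1.61
G1 X14.08 Y0.18
G1 X21.19 Y4.29
G1 X24.00 Y12.00
; layer 2
G0 Z4.00
G0 X24.00 Y12.00
G1 X21.19 Y19.71
G1 X14.08 Y23.82
G1 X6.00 Y22.39
G1 X0.72 Y16.10
G1 X0.72 Y7.90
G1 X6.00 Y1.61
G1 X14.08 Y0.18
G1 X21.19 Y4.29
G1 X24.00 Y12.00
; layer 3
G0 Z6.00
G0 X24.00 Y12.00
G1 X21.19 Y19.71
G1 X14.08 Y23.82
G1 X6.00 Y22.39
G1 X0.72 Y16.10
G1 X0.72 Y7.90
G1 X6.00 Y1.61
G1 X14.08 Y0.18
G1 X21.19 Y4.29
G1 X24.00 Y12.00
M2 ; end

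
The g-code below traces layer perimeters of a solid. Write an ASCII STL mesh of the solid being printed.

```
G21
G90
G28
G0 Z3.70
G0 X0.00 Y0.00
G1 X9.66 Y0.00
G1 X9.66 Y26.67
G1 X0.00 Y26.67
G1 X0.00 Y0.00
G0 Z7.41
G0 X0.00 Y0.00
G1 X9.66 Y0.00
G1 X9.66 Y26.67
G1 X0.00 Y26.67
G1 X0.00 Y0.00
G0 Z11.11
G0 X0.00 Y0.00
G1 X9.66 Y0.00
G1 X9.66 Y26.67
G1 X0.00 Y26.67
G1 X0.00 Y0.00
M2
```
solid part
  facet normal 0.0000 0.0000 -1.0000
    outer loop
      vertex 9.66 26.67 0.00
      vertex 9.66 0.00 0.00
      vertex 0.00 0.00 0.00
    endloop
  endfacet
  facet normal 0.0000 0.0000 -1.0000
    outer loop
      vertex 0.00 26.67 0.00
      vertex 9.66 26.67 0.00
      vertex 0.00 0.00 0.00
    endloop
  endfacet
  facet normal 0.0000 0.0000 1.0000
    outer loop
      vertex 0.00 0.00 11.11
      vertex 9.66 0.00 11.11
      vertex 9.66 26.67 11.11
    endloop
  endfacet
  facet normal 0.0000 0.0000 1.0000
    outer loop
      vertex 0.00 0.00 11.11
      vertex 9.66 26.67 11.11
      vertex 0.00 26.67 11.11
    endloop
  endfacet
  facet normal 0.0000 -1.0000 0.0000
    outer loop
      vertex 0.00 0.00 0.00
      vertex 9.66 0.00 0.00
      vertex 9.66 0.00 11.11
    endloop
  endfacet
  facet normal 0.0000 -1.0000 0.0000
    outer loop
      vertex 0.00 0.00 0.00
      vertex 9.66 0.00 11.11
      vertex 0.00 0.00 11.11
    endloop
  endfacet
  facet normal 0.0000 1.0000 0.0000
    outer loop
      vertex 9.66 26.67 11.11
      vertex 9.66 26.67 0.00
      vertex 0.00 26.67 0.00
    endloop
  endfacet
  facet normal 0.0000 1.0000 0.0000
    outer loop
      vertex 0.00 26.67 11.11
      vertex 9.66 26.67 11.11
      vertex 0.00 26.67 0.00
    endloop
  endfacet
  facet normal -1.0000 0.0000 0.0000
    outer loop
      vertex 0.00 26.67 11.11
      vertex 0.00 26.67 0.00
      vertex 0.00 0.00 0.00
    endloop
  endfacet
  facet normal -1.0000 0.0000 0.0000
    outer loop
      vertex 0.00 0.00 11.11
      vertex 0.00 26.67 11.11
      vertex 0.00 0.00 0.00
    endloop
  endfacet
  facet normal 1.0000 0.0000 0.0000
    outer loop
      vertex 9.66 0.00 0.00
      vertex 9.66 26.67 0.00
      vertex 9.66 26.67 11.11
    endloop
  endfacet
  facet normal 1.0000 0.0000 0.0000
    outer loop
      vertex 9.66 0.00 0.00
      vertex 9.66 26.67 11.11
      vertex 9.66 0.00 11.11
    endloop
  endfacet
endsolid part

The G0 Z moves step by Δz≈3.70 mm. Every layer's G1 loop is the same polygon, so the solid is a straight extrusion of it from z=0 to z≈11.1. Closing with flat bottom and top caps and triangulating gives 12 facets — a rectangular box, roughly 9.66 × 26.7 mm footprint and 11.1 mm tall.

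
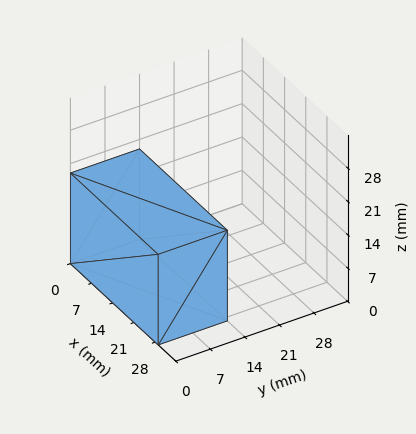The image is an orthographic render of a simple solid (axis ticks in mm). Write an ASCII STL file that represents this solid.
Reading the render: the shape is a rectangular box, roughly 29 × 14 mm footprint and 19 mm tall (dimensions read to the nearest mm from the axis ticks). For the STL, each face is triangulated and given an outward normal.

solid part
  facet normal 0.0000 0.0000 -1.0000
    outer loop
      vertex 29.000 14.000 0.000
      vertex 29.000 0.000 0.000
      vertex 0.000 0.000 0.000
    endloop
  endfacet
  facet normal 0.0000 0.0000 -1.0000
    outer loop
      vertex 0.000 14.000 0.000
      vertex 29.000 14.000 0.000
      vertex 0.000 0.000 0.000
    endloop
  endfacet
  facet normal 0.0000 0.0000 1.0000
    outer loop
      vertex 0.000 0.000 19.000
      vertex 29.000 0.000 19.000
      vertex 29.000 14.000 19.000
    endloop
  endfacet
  facet normal 0.0000 0.0000 1.0000
    outer loop
      vertex 0.000 0.000 19.000
      vertex 29.000 14.000 19.000
      vertex 0.000 14.000 19.000
    endloop
  endfacet
  facet normal 0.0000 -1.0000 0.0000
    outer loop
      vertex 0.000 0.000 0.000
      vertex 29.000 0.000 0.000
      vertex 29.000 0.000 19.000
    endloop
  endfacet
  facet normal 0.0000 -1.0000 0.0000
    outer loop
      vertex 0.000 0.000 0.000
      vertex 29.000 0.000 19.000
      vertex 0.000 0.000 19.000
    endloop
  endfacet
  facet normal 0.0000 1.0000 0.0000
    outer loop
      vertex 29.000 14.000 19.000
      vertex 29.000 14.000 0.000
      vertex 0.000 14.000 0.000
    endloop
  endfacet
  facet normal 0.0000 1.0000 0.0000
    outer loop
      vertex 0.000 14.000 19.000
      vertex 29.000 14.000 19.000
      vertex 0.000 14.000 0.000
    endloop
  endfacet
  facet normal -1.0000 0.0000 0.0000
    outer loop
      vertex 0.000 14.000 19.000
      vertex 0.000 14.000 0.000
      vertex 0.000 0.000 0.000
    endloop
  endfacet
  facet normal -1.0000 0.0000 0.0000
    outer loop
      vertex 0.000 0.000 19.000
      vertex 0.000 14.000 19.000
      vertex 0.000 0.000 0.000
    endloop
  endfacet
  facet normal 1.0000 0.0000 0.0000
    outer loop
      vertex 29.000 0.000 0.000
      vertex 29.000 14.000 0.000
      vertex 29.000 14.000 19.000
    endloop
  endfacet
  facet normal 1.0000 0.0000 0.0000
    outer loop
      vertex 29.000 0.000 0.000
      vertex 29.000 14.000 19.000
      vertex 29.000 0.000 19.000
    endloop
  endfacet
endsolid part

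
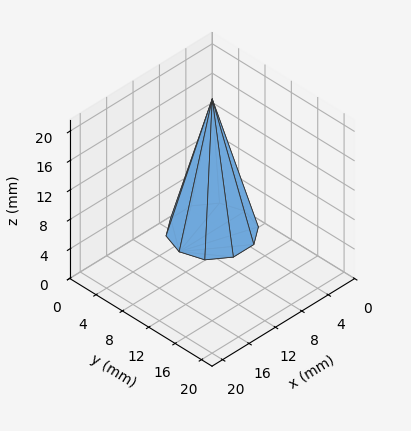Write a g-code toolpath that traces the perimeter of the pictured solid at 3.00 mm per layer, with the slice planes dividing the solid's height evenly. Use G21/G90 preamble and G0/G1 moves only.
Reading the render: the shape is a regular 10-sided pyramid, base circumscribed radius ≈ 5 mm, apex at z ≈ 18 mm (dimensions read to the nearest mm from the axis ticks). For the g-code, the solid's height is divided into equal slices at the stated Δz and each level perimeter traced with G1 moves after a G0 lift.

; perimeter-only toolpath
G21 ; units = mm
G90 ; absolute positioning
G28 ; home
; layer 1
G0 Z3.00
G0 X9.17 Y5.00
G1 X8.38 Y7.45
G1 X6.29 Y8.97
G1 X3.71 Y8.97
G1 X1.62 Y7.45
G1 X0.83 Y5.00
G1 X1.62 Y2.55
G1 X3.71 Y1.03
G1 X6.29 Y1.03
G1 X8.38 Y2.55
G1 X9.17 Y5.00
; layer 2
G0 Z6.00
G0 X8.33 Y5.00
G1 X7.70 Y6.96
G1 X6.03 Y8.17
G1 X3.97 Y8.17
G1 X2.30 Y6.96
G1 X1.67 Y5.00
G1 X2.30 Y3.04
G1 X3.97 Y1.83
G1 X6.03 Y1.83
G1 X7.70 Y3.04
G1 X8.33 Y5.00
; layer 3
G0 Z9.00
G0 X7.50 Y5.00
G1 X7.03 Y6.47
G1 X5.78 Y7.38
G1 X4.22 Y7.38
G1 X2.98 Y6.47
G1 X2.50 Y5.00
G1 X2.98 Y3.53
G1 X4.22 Y2.62
G1 X5.78 Y2.62
G1 X7.03 Y3.53
G1 X7.50 Y5.00
; layer 4
G0 Z12.00
G0 X6.67 Y5.00
G1 X6.35 Y5.98
G1 X5.52 Y6.59
G1 X4.48 Y6.59
G1 X3.65 Y5.98
G1 X3.33 Y5.00
G1 X3.65 Y4.02
G1 X4.48 Y3.41
G1 X5.52 Y3.41
G1 X6.35 Y4.02
G1 X6.67 Y5.00
; layer 5
G0 Z15.00
G0 X5.83 Y5.00
G1 X5.67 Y5.49
G1 X5.26 Y5.79
G1 X4.74 Y5.79
G1 X4.33 Y5.49
G1 X4.17 Y5.00
G1 X4.33 Y4.51
G1 X4.74 Y4.21
G1 X5.26 Y4.21
G1 X5.67 Y4.51
G1 X5.83 Y5.00
M2 ; end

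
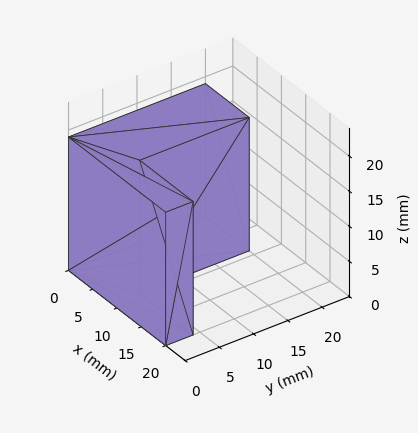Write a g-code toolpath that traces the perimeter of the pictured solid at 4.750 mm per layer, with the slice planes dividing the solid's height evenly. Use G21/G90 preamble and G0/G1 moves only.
Reading the render: the shape is an L-shaped prism: outer 20 × 20 mm, arm thicknesses ≈ 4 mm (horizontal) and 9 mm (vertical), extruded 19 mm in z (dimensions read to the nearest mm from the axis ticks). For the g-code, the solid's height is divided into equal slices at the stated Δz and each level perimeter traced with G1 moves after a G0 lift.

; perimeter-only toolpath
G21 ; units = mm
G90 ; absolute positioning
G28 ; home
; layer 1
G0 Z4.750
G0 X0.000 Y0.000
G1 X20.000 Y0.000
G1 X20.000 Y4.000
G1 X9.000 Y4.000
G1 X9.000 Y20.000
G1 X0.000 Y20.000
G1 X0.000 Y0.000
; layer 2
G0 Z9.500
G0 X0.000 Y0.000
G1 X20.000 Y0.000
G1 X20.000 Y4.000
G1 X9.000 Y4.000
G1 X9.000 Y20.000
G1 X0.000 Y20.000
G1 X0.000 Y0.000
; layer 3
G0 Z14.250
G0 X0.000 Y0.000
G1 X20.000 Y0.000
G1 X20.000 Y4.000
G1 X9.000 Y4.000
G1 X9.000 Y20.000
G1 X0.000 Y20.000
G1 X0.000 Y0.000
; layer 4
G0 Z19.000
G0 X0.000 Y0.000
G1 X20.000 Y0.000
G1 X20.000 Y4.000
G1 X9.000 Y4.000
G1 X9.000 Y20.000
G1 X0.000 Y20.000
G1 X0.000 Y0.000
M2 ; end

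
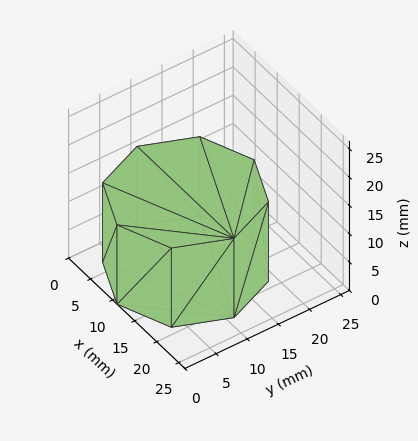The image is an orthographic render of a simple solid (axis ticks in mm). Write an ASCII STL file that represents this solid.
Reading the render: the shape is a regular 8-sided prism (a cylinder approximated with 8 flat sides), circumscribed radius ≈ 11 mm, height ≈ 14 mm (dimensions read to the nearest mm from the axis ticks). For the STL, each face is triangulated and given an outward normal.

solid part
  facet normal 0.0000 0.0000 -1.0000
    outer loop
      vertex 11.0 22.0 0.0
      vertex 18.8 18.8 0.0
      vertex 22.0 11.0 0.0
    endloop
  endfacet
  facet normal 0.0000 0.0000 -1.0000
    outer loop
      vertex 3.2 18.8 0.0
      vertex 11.0 22.0 0.0
      vertex 22.0 11.0 0.0
    endloop
  endfacet
  facet normal 0.0000 0.0000 -1.0000
    outer loop
      vertex 0.0 11.0 0.0
      vertex 3.2 18.8 0.0
      vertex 22.0 11.0 0.0
    endloop
  endfacet
  facet normal 0.0000 0.0000 -1.0000
    outer loop
      vertex 3.2 3.2 0.0
      vertex 0.0 11.0 0.0
      vertex 22.0 11.0 0.0
    endloop
  endfacet
  facet normal 0.0000 0.0000 -1.0000
    outer loop
      vertex 11.0 0.0 0.0
      vertex 3.2 3.2 0.0
      vertex 22.0 11.0 0.0
    endloop
  endfacet
  facet normal 0.0000 0.0000 -1.0000
    outer loop
      vertex 18.8 3.2 0.0
      vertex 11.0 0.0 0.0
      vertex 22.0 11.0 0.0
    endloop
  endfacet
  facet normal 0.0000 0.0000 1.0000
    outer loop
      vertex 22.0 11.0 14.0
      vertex 18.8 18.8 14.0
      vertex 11.0 22.0 14.0
    endloop
  endfacet
  facet normal 0.0000 0.0000 1.0000
    outer loop
      vertex 22.0 11.0 14.0
      vertex 11.0 22.0 14.0
      vertex 3.2 18.8 14.0
    endloop
  endfacet
  facet normal 0.0000 0.0000 1.0000
    outer loop
      vertex 22.0 11.0 14.0
      vertex 3.2 18.8 14.0
      vertex 0.0 11.0 14.0
    endloop
  endfacet
  facet normal 0.0000 0.0000 1.0000
    outer loop
      vertex 22.0 11.0 14.0
      vertex 0.0 11.0 14.0
      vertex 3.2 3.2 14.0
    endloop
  endfacet
  facet normal 0.0000 0.0000 1.0000
    outer loop
      vertex 22.0 11.0 14.0
      vertex 3.2 3.2 14.0
      vertex 11.0 0.0 14.0
    endloop
  endfacet
  facet normal 0.0000 0.0000 1.0000
    outer loop
      vertex 22.0 11.0 14.0
      vertex 11.0 0.0 14.0
      vertex 18.8 3.2 14.0
    endloop
  endfacet
  facet normal 0.9252 0.3796 0.0000
    outer loop
      vertex 22.0 11.0 0.0
      vertex 18.8 18.8 0.0
      vertex 18.8 18.8 14.0
    endloop
  endfacet
  facet normal 0.9252 0.3796 0.0000
    outer loop
      vertex 22.0 11.0 0.0
      vertex 18.8 18.8 14.0
      vertex 22.0 11.0 14.0
    endloop
  endfacet
  facet normal 0.3796 0.9252 0.0000
    outer loop
      vertex 18.8 18.8 0.0
      vertex 11.0 22.0 0.0
      vertex 11.0 22.0 14.0
    endloop
  endfacet
  facet normal 0.3796 0.9252 0.0000
    outer loop
      vertex 18.8 18.8 0.0
      vertex 11.0 22.0 14.0
      vertex 18.8 18.8 14.0
    endloop
  endfacet
  facet normal -0.3796 0.9252 0.0000
    outer loop
      vertex 11.0 22.0 0.0
      vertex 3.2 18.8 0.0
      vertex 3.2 18.8 14.0
    endloop
  endfacet
  facet normal -0.3796 0.9252 0.0000
    outer loop
      vertex 11.0 22.0 0.0
      vertex 3.2 18.8 14.0
      vertex 11.0 22.0 14.0
    endloop
  endfacet
  facet normal -0.9252 0.3796 0.0000
    outer loop
      vertex 3.2 18.8 0.0
      vertex 0.0 11.0 0.0
      vertex 0.0 11.0 14.0
    endloop
  endfacet
  facet normal -0.9252 0.3796 0.0000
    outer loop
      vertex 3.2 18.8 0.0
      vertex 0.0 11.0 14.0
      vertex 3.2 18.8 14.0
    endloop
  endfacet
  facet normal -0.9252 -0.3796 0.0000
    outer loop
      vertex 0.0 11.0 0.0
      vertex 3.2 3.2 0.0
      vertex 3.2 3.2 14.0
    endloop
  endfacet
  facet normal -0.9252 -0.3796 0.0000
    outer loop
      vertex 0.0 11.0 0.0
      vertex 3.2 3.2 14.0
      vertex 0.0 11.0 14.0
    endloop
  endfacet
  facet normal -0.3796 -0.9252 0.0000
    outer loop
      vertex 3.2 3.2 0.0
      vertex 11.0 0.0 0.0
      vertex 11.0 0.0 14.0
    endloop
  endfacet
  facet normal -0.3796 -0.9252 0.0000
    outer loop
      vertex 3.2 3.2 0.0
      vertex 11.0 0.0 14.0
      vertex 3.2 3.2 14.0
    endloop
  endfacet
  facet normal 0.3796 -0.9252 0.0000
    outer loop
      vertex 11.0 0.0 0.0
      vertex 18.8 3.2 0.0
      vertex 18.8 3.2 14.0
    endloop
  endfacet
  facet normal 0.3796 -0.9252 0.0000
    outer loop
      vertex 11.0 0.0 0.0
      vertex 18.8 3.2 14.0
      vertex 11.0 0.0 14.0
    endloop
  endfacet
  facet normal 0.9252 -0.3796 0.0000
    outer loop
      vertex 18.8 3.2 0.0
      vertex 22.0 11.0 0.0
      vertex 22.0 11.0 14.0
    endloop
  endfacet
  facet normal 0.9252 -0.3796 0.0000
    outer loop
      vertex 18.8 3.2 0.0
      vertex 22.0 11.0 14.0
      vertex 18.8 3.2 14.0
    endloop
  endfacet
endsolid part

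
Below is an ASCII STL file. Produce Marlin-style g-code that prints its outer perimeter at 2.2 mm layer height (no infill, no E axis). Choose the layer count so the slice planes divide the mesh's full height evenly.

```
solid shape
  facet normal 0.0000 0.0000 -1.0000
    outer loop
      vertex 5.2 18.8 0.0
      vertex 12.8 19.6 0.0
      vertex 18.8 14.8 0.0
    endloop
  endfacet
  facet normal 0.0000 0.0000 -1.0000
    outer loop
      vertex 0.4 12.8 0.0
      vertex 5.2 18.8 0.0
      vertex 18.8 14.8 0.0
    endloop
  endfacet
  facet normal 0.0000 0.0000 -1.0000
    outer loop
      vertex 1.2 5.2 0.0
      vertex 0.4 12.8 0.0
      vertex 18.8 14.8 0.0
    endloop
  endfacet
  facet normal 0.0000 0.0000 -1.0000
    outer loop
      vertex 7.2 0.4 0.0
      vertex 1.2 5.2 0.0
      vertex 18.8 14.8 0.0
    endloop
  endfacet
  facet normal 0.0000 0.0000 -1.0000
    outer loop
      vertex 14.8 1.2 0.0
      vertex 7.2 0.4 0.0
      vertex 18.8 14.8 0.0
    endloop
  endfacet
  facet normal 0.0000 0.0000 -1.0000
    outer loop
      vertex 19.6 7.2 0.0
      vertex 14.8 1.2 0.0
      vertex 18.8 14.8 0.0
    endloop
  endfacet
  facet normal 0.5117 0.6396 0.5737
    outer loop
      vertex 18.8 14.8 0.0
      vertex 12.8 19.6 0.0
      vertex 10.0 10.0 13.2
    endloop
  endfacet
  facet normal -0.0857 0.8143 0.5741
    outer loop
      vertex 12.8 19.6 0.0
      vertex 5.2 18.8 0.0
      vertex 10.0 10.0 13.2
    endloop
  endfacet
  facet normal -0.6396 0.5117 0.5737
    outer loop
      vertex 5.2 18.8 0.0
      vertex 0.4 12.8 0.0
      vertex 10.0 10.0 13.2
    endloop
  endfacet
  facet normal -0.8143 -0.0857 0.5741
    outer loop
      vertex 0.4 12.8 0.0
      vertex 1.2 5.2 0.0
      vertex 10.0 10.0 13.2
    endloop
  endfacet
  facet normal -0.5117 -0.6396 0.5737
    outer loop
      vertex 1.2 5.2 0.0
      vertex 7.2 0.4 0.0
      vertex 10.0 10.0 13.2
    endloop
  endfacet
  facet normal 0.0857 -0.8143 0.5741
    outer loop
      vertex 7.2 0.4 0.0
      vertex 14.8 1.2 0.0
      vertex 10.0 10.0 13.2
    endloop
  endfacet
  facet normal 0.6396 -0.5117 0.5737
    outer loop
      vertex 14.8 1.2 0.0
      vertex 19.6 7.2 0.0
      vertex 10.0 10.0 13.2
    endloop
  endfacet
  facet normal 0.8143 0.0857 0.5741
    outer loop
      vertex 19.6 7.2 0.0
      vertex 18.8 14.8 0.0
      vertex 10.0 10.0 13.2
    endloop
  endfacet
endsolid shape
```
; perimeter-only toolpath
G21 ; units = mm
G90 ; absolute positioning
G28 ; home
; layer 1
G0 Z2.2
G0 X17.3 Y14.0
G1 X12.3 Y18.0
G1 X6.0 Y17.3
G1 X2.0 Y12.3
G1 X2.7 Y6.0
G1 X7.7 Y2.0
G1 X14.0 Y2.7
G1 X18.0 Y7.7
G1 X17.3 Y14.0
; layer 2
G0 Z4.4
G0 X15.9 Y13.2
G1 X11.9 Y16.4
G1 X6.8 Y15.9
G1 X3.6 Y11.9
G1 X4.1 Y6.8
G1 X8.1 Y3.6
G1 X13.2 Y4.1
G1 X16.4 Y8.1
G1 X15.9 Y13.2
; layer 3
G0 Z6.6
G0 X14.4 Y12.4
G1 X11.4 Y14.8
G1 X7.6 Y14.4
G1 X5.2 Y11.4
G1 X5.6 Y7.6
G1 X8.6 Y5.2
G1 X12.4 Y5.6
G1 X14.8 Y8.6
G1 X14.4 Y12.4
; layer 4
G0 Z8.8
G0 X12.9 Y11.6
G1 X10.9 Y13.2
G1 X8.4 Y12.9
G1 X6.8 Y10.9
G1 X7.1 Y8.4
G1 X9.1 Y6.8
G1 X11.6 Y7.1
G1 X13.2 Y9.1
G1 X12.9 Y11.6
; layer 5
G0 Z11.0
G0 X11.5 Y10.8
G1 X10.5 Y11.6
G1 X9.2 Y11.5
G1 X8.4 Y10.5
G1 X8.5 Y9.2
G1 X9.5 Y8.4
G1 X10.8 Y8.5
G1 X11.6 Y9.5
G1 X11.5 Y10.8
M2 ; end

The solid is a regular 8-sided pyramid, base circumscribed radius ≈ 10 mm, apex at z ≈ 13.2 mm. Slicing at Δz = 2.2 mm — 6 equal slices spanning the solid's height, so layer i sits at z = i·h/6 — gives 5 non-empty perimeters. Each is a 8-segment closed polygon; G0 lifts to the layer z and rapids to the start vertex, then G1 traces the edges. The cross-section shrinks linearly with z (the slice at the apex is degenerate and omitted).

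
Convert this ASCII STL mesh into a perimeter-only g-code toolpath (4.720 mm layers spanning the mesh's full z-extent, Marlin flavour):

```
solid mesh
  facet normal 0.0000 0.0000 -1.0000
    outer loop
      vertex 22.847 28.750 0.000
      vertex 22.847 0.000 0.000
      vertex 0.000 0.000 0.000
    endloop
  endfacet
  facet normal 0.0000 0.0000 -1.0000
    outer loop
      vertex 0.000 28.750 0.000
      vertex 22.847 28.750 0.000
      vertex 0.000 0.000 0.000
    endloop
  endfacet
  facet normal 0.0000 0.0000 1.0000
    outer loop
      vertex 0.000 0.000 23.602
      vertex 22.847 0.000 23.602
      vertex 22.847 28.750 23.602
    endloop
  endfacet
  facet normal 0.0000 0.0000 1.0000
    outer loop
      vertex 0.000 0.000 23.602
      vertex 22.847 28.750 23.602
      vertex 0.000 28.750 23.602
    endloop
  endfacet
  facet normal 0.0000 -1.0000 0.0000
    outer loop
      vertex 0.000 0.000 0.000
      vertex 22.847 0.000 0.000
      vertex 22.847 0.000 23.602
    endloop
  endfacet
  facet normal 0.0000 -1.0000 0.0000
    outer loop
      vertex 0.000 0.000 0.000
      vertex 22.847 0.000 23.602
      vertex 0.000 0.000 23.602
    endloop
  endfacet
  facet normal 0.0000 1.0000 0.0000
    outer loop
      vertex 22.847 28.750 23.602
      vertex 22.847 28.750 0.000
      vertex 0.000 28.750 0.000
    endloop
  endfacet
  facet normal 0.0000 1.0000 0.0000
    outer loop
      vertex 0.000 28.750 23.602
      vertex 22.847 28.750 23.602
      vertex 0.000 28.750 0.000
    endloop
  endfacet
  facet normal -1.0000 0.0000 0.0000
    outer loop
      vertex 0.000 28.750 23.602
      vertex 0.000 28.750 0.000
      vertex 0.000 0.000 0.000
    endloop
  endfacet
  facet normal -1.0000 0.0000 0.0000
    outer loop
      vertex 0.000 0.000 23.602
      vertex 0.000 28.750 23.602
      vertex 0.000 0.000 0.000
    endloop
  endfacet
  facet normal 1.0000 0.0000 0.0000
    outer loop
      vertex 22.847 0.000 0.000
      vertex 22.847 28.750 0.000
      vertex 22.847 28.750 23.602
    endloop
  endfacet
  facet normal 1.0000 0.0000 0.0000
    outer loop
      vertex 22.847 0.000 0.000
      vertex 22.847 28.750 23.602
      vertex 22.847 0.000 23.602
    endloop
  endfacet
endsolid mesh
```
; perimeter-only toolpath
G21 ; units = mm
G90 ; absolute positioning
G28 ; home
; layer 1
G0 Z4.720
G0 X0.000 Y0.000
G1 X22.847 Y0.000
G1 X22.847 Y28.750
G1 X0.000 Y28.750
G1 X0.000 Y0.000
; layer 2
G0 Z9.441
G0 X0.000 Y0.000
G1 X22.847 Y0.000
G1 X22.847 Y28.750
G1 X0.000 Y28.750
G1 X0.000 Y0.000
; layer 3
G0 Z14.161
G0 X0.000 Y0.000
G1 X22.847 Y0.000
G1 X22.847 Y28.750
G1 X0.000 Y28.750
G1 X0.000 Y0.000
; layer 4
G0 Z18.882
G0 X0.000 Y0.000
G1 X22.847 Y0.000
G1 X22.847 Y28.750
G1 X0.000 Y28.750
G1 X0.000 Y0.000
; layer 5
G0 Z23.602
G0 X0.000 Y0.000
G1 X22.847 Y0.000
G1 X22.847 Y28.750
G1 X0.000 Y28.750
G1 X0.000 Y0.000
M2 ; end

The solid is a rectangular box, roughly 22.8 × 28.8 mm footprint and 23.6 mm tall. Slicing at Δz = 4.720 mm — 5 equal slices spanning the solid's height, so layer i sits at z = i·h/5 — gives 5 non-empty perimeters. Each is a 4-segment closed polygon; G0 lifts to the layer z and rapids to the start vertex, then G1 traces the edges.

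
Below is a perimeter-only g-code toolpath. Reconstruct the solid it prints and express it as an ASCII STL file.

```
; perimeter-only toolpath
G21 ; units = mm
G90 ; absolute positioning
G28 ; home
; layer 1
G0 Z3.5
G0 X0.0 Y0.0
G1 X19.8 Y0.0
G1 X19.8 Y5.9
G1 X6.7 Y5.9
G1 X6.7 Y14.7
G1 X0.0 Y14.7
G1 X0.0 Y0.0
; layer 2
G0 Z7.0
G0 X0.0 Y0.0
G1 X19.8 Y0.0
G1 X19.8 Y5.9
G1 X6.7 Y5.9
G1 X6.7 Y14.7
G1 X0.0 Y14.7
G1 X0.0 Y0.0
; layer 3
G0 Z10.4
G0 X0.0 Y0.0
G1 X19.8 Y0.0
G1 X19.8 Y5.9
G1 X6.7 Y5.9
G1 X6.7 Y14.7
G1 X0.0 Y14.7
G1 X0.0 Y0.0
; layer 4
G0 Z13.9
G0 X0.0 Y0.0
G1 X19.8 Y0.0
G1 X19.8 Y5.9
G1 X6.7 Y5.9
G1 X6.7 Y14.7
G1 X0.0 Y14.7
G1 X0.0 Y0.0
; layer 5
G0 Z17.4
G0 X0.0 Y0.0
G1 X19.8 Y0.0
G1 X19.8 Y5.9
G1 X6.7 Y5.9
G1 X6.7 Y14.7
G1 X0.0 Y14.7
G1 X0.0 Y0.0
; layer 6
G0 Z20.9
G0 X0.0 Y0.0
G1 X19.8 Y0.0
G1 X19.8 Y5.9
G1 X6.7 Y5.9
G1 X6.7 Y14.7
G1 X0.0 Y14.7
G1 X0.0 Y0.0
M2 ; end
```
solid part
  facet normal 0.0000 0.0000 -1.0000
    outer loop
      vertex 19.8 5.9 0.0
      vertex 19.8 0.0 0.0
      vertex 0.0 0.0 0.0
    endloop
  endfacet
  facet normal 0.0000 0.0000 -1.0000
    outer loop
      vertex 6.7 5.9 0.0
      vertex 19.8 5.9 0.0
      vertex 0.0 0.0 0.0
    endloop
  endfacet
  facet normal 0.0000 0.0000 -1.0000
    outer loop
      vertex 6.7 14.7 0.0
      vertex 6.7 5.9 0.0
      vertex 0.0 0.0 0.0
    endloop
  endfacet
  facet normal 0.0000 0.0000 -1.0000
    outer loop
      vertex 0.0 14.7 0.0
      vertex 6.7 14.7 0.0
      vertex 0.0 0.0 0.0
    endloop
  endfacet
  facet normal 0.0000 0.0000 1.0000
    outer loop
      vertex 0.0 0.0 20.9
      vertex 19.8 0.0 20.9
      vertex 19.8 5.9 20.9
    endloop
  endfacet
  facet normal 0.0000 0.0000 1.0000
    outer loop
      vertex 0.0 0.0 20.9
      vertex 19.8 5.9 20.9
      vertex 6.7 5.9 20.9
    endloop
  endfacet
  facet normal 0.0000 0.0000 1.0000
    outer loop
      vertex 0.0 0.0 20.9
      vertex 6.7 5.9 20.9
      vertex 6.7 14.7 20.9
    endloop
  endfacet
  facet normal 0.0000 0.0000 1.0000
    outer loop
      vertex 0.0 0.0 20.9
      vertex 6.7 14.7 20.9
      vertex 0.0 14.7 20.9
    endloop
  endfacet
  facet normal 0.0000 -1.0000 0.0000
    outer loop
      vertex 0.0 0.0 0.0
      vertex 19.8 0.0 0.0
      vertex 19.8 0.0 20.9
    endloop
  endfacet
  facet normal 0.0000 -1.0000 0.0000
    outer loop
      vertex 0.0 0.0 0.0
      vertex 19.8 0.0 20.9
      vertex 0.0 0.0 20.9
    endloop
  endfacet
  facet normal 1.0000 0.0000 0.0000
    outer loop
      vertex 19.8 0.0 0.0
      vertex 19.8 5.9 0.0
      vertex 19.8 5.9 20.9
    endloop
  endfacet
  facet normal 1.0000 0.0000 0.0000
    outer loop
      vertex 19.8 0.0 0.0
      vertex 19.8 5.9 20.9
      vertex 19.8 0.0 20.9
    endloop
  endfacet
  facet normal 0.0000 1.0000 0.0000
    outer loop
      vertex 19.8 5.9 0.0
      vertex 6.7 5.9 0.0
      vertex 6.7 5.9 20.9
    endloop
  endfacet
  facet normal 0.0000 1.0000 0.0000
    outer loop
      vertex 19.8 5.9 0.0
      vertex 6.7 5.9 20.9
      vertex 19.8 5.9 20.9
    endloop
  endfacet
  facet normal 1.0000 0.0000 0.0000
    outer loop
      vertex 6.7 5.9 0.0
      vertex 6.7 14.7 0.0
      vertex 6.7 14.7 20.9
    endloop
  endfacet
  facet normal 1.0000 0.0000 0.0000
    outer loop
      vertex 6.7 5.9 0.0
      vertex 6.7 14.7 20.9
      vertex 6.7 5.9 20.9
    endloop
  endfacet
  facet normal 0.0000 1.0000 0.0000
    outer loop
      vertex 6.7 14.7 0.0
      vertex 0.0 14.7 0.0
      vertex 0.0 14.7 20.9
    endloop
  endfacet
  facet normal 0.0000 1.0000 0.0000
    outer loop
      vertex 6.7 14.7 0.0
      vertex 0.0 14.7 20.9
      vertex 6.7 14.7 20.9
    endloop
  endfacet
  facet normal -1.0000 0.0000 0.0000
    outer loop
      vertex 0.0 14.7 0.0
      vertex 0.0 0.0 0.0
      vertex 0.0 0.0 20.9
    endloop
  endfacet
  facet normal -1.0000 0.0000 0.0000
    outer loop
      vertex 0.0 14.7 0.0
      vertex 0.0 0.0 20.9
      vertex 0.0 14.7 20.9
    endloop
  endfacet
endsolid part

The G0 Z moves step by Δz≈3.5 mm. Every layer's G1 loop is the same polygon, so the solid is a straight extrusion of it from z=0 to z≈20.9. Closing with flat bottom and top caps and triangulating gives 20 facets — an L-shaped prism: outer 19.8 × 14.7 mm, arm thicknesses ≈ 5.9 mm (horizontal) and 6.7 mm (vertical), extruded 20.9 mm in z.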